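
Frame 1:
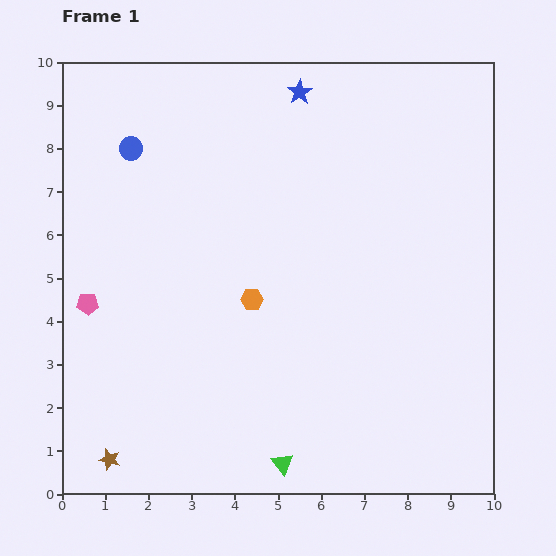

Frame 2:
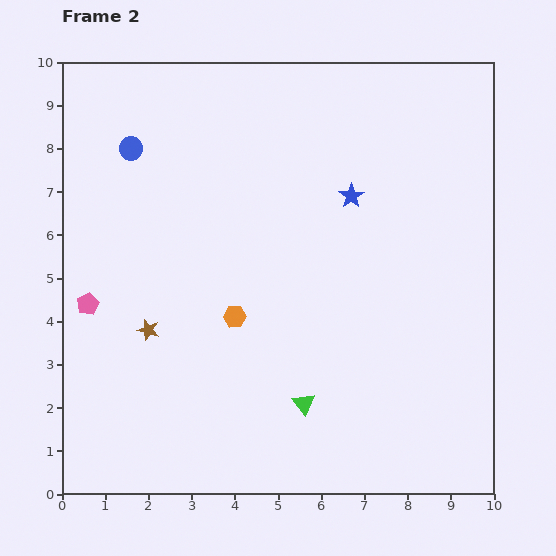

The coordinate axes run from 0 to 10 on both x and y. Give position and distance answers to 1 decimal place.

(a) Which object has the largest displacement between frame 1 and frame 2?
the brown star

(moved 3.1; next 2.7)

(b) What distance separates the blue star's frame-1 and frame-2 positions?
2.7

The blue star moved from (5.5, 9.3) to (6.7, 6.9), a distance of √(1.2² + 2.4²) ≈ 2.7.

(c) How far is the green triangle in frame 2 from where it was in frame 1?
1.5

The green triangle moved from (5.1, 0.7) to (5.6, 2.1), a distance of √(0.5² + 1.4²) ≈ 1.5.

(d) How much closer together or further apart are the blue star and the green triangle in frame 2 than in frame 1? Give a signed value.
-3.7

Distance in frame 1: 8.6. Distance in frame 2: 4.9.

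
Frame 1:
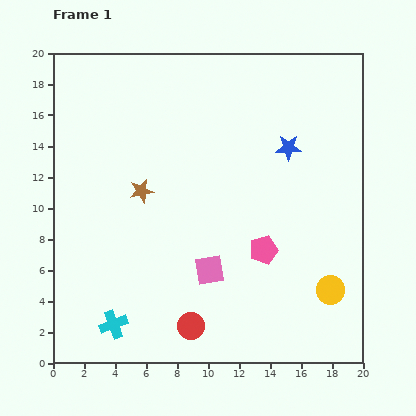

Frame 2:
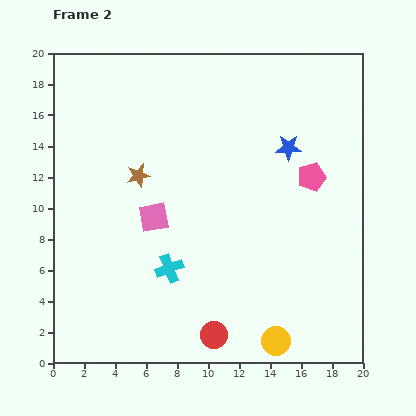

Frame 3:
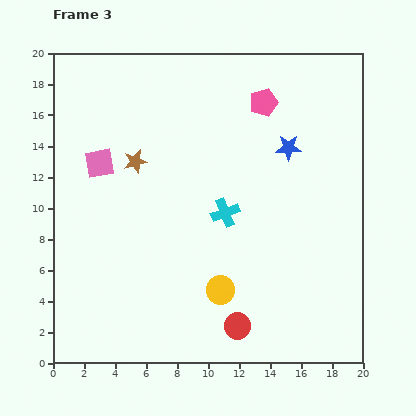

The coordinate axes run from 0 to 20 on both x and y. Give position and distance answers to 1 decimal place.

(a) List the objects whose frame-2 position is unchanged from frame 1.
the blue star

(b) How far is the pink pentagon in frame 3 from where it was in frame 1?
9.5

The pink pentagon moved from (13.6, 7.3) to (13.6, 16.8), a distance of √(0.0² + 9.5²) ≈ 9.5.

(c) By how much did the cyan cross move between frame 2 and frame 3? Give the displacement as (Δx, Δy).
(3.6, 3.6)

The cyan cross was at (7.5, 6.1) in frame 2 and (11.1, 9.7) in frame 3.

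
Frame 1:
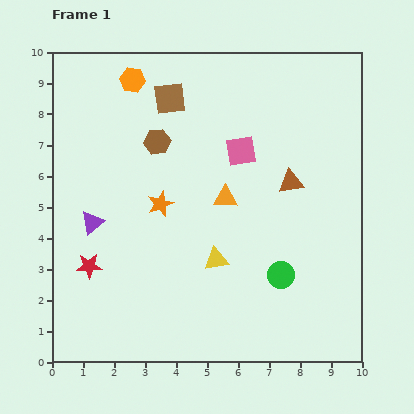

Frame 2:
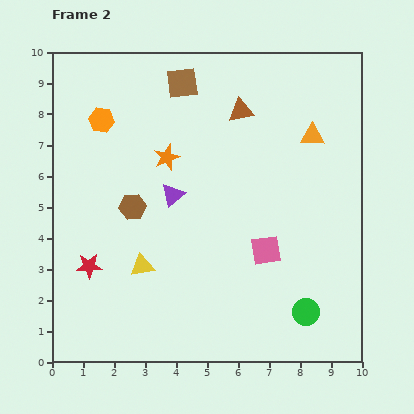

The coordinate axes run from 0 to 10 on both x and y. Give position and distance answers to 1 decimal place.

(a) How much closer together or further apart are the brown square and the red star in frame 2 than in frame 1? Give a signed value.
+0.6

Distance in frame 1: 6.0. Distance in frame 2: 6.6.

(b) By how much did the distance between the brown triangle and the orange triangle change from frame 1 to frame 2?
+0.2

Distance in frame 1: 2.2. Distance in frame 2: 2.4.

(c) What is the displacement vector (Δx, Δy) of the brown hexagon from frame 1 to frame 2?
(-0.8, -2.1)

The brown hexagon was at (3.4, 7.1) in frame 1 and (2.6, 5.0) in frame 2.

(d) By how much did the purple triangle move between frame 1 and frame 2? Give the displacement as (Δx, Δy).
(2.6, 0.9)

The purple triangle was at (1.3, 4.5) in frame 1 and (3.9, 5.4) in frame 2.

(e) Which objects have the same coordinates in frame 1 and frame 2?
the red star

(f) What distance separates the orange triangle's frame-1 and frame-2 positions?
3.4

The orange triangle moved from (5.6, 5.3) to (8.4, 7.3), a distance of √(2.8² + 2.0²) ≈ 3.4.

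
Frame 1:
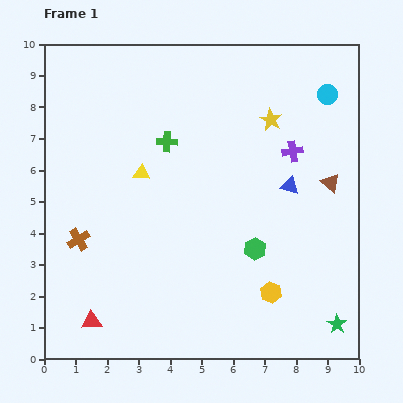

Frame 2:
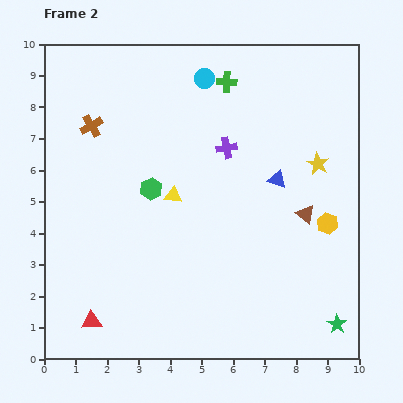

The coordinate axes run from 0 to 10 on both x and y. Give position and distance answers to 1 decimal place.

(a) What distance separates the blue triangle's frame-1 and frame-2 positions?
0.4

The blue triangle moved from (7.8, 5.5) to (7.4, 5.7), a distance of √(0.4² + 0.2²) ≈ 0.4.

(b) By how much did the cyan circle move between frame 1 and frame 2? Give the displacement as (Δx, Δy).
(-3.9, 0.5)

The cyan circle was at (9.0, 8.4) in frame 1 and (5.1, 8.9) in frame 2.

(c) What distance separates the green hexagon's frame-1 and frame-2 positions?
3.8

The green hexagon moved from (6.7, 3.5) to (3.4, 5.4), a distance of √(3.3² + 1.9²) ≈ 3.8.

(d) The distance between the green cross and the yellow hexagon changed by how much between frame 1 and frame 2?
-0.3

Distance in frame 1: 5.8. Distance in frame 2: 5.5.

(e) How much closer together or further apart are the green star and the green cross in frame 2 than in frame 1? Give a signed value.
+0.6

Distance in frame 1: 7.9. Distance in frame 2: 8.5.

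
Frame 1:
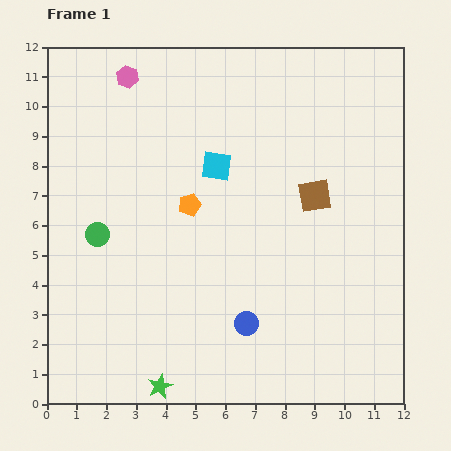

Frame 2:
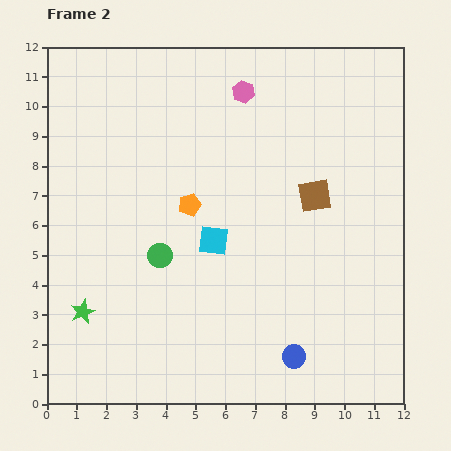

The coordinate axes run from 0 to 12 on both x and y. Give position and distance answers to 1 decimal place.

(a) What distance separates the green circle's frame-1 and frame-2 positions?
2.2

The green circle moved from (1.7, 5.7) to (3.8, 5.0), a distance of √(2.1² + 0.7²) ≈ 2.2.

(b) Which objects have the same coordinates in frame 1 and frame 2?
the orange pentagon, the brown square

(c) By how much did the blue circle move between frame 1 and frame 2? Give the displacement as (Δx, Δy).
(1.6, -1.1)

The blue circle was at (6.7, 2.7) in frame 1 and (8.3, 1.6) in frame 2.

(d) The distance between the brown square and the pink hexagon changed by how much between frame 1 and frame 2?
-3.3

Distance in frame 1: 7.5. Distance in frame 2: 4.2.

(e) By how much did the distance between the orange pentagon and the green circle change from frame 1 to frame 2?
-1.3

Distance in frame 1: 3.3. Distance in frame 2: 2.0.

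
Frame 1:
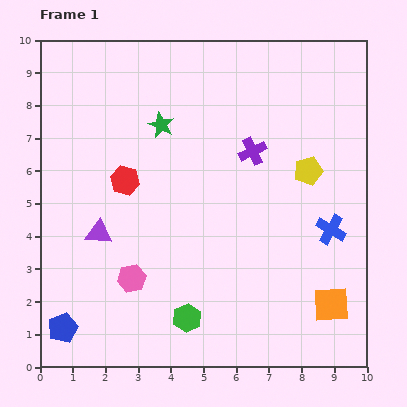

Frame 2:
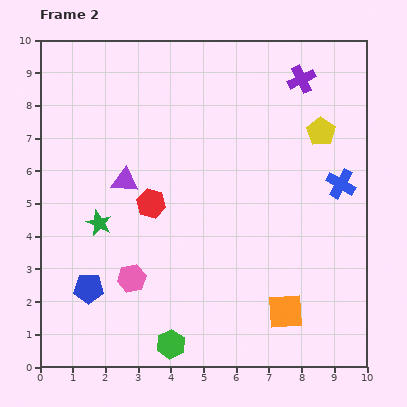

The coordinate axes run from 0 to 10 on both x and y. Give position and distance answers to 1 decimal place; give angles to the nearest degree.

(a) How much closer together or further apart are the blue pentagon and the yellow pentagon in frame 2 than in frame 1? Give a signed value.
-0.3

Distance in frame 1: 8.9. Distance in frame 2: 8.6.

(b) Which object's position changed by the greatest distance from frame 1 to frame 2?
the green star

(moved 3.6; next 2.7)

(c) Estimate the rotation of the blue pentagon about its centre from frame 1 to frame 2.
24° clockwise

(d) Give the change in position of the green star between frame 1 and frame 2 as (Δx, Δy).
(-1.9, -3.0)

The green star was at (3.7, 7.4) in frame 1 and (1.8, 4.4) in frame 2.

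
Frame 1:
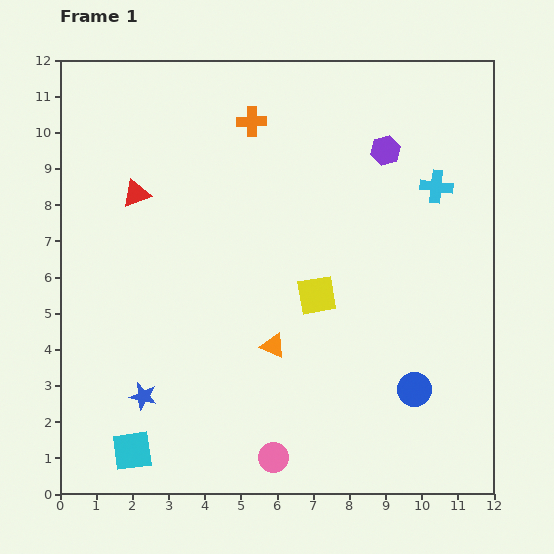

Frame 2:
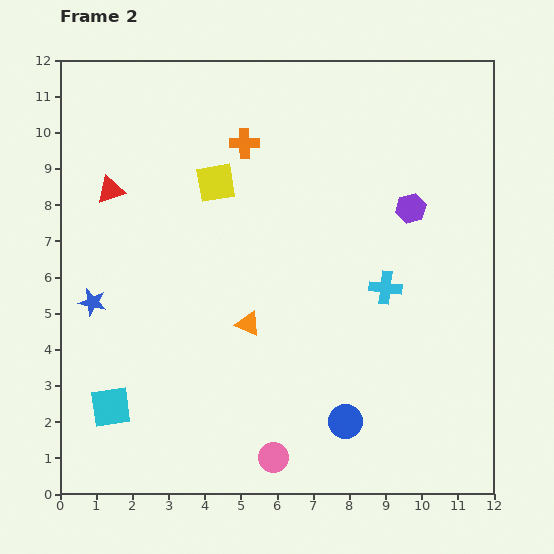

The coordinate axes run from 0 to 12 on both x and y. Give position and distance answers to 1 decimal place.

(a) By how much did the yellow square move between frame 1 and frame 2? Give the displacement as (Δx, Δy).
(-2.8, 3.1)

The yellow square was at (7.1, 5.5) in frame 1 and (4.3, 8.6) in frame 2.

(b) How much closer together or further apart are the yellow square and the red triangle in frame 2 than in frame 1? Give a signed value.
-2.8

Distance in frame 1: 5.7. Distance in frame 2: 2.9.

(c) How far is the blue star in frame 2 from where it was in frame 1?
3.0

The blue star moved from (2.3, 2.7) to (0.9, 5.3), a distance of √(1.4² + 2.6²) ≈ 3.0.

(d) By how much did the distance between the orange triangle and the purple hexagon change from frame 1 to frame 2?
-0.7

Distance in frame 1: 6.2. Distance in frame 2: 5.5.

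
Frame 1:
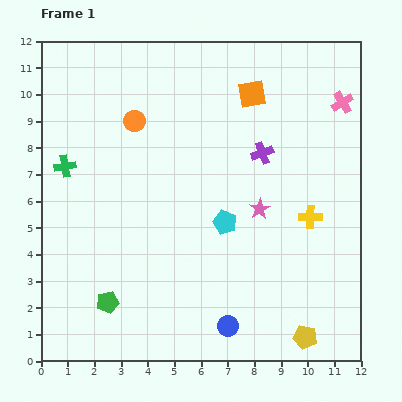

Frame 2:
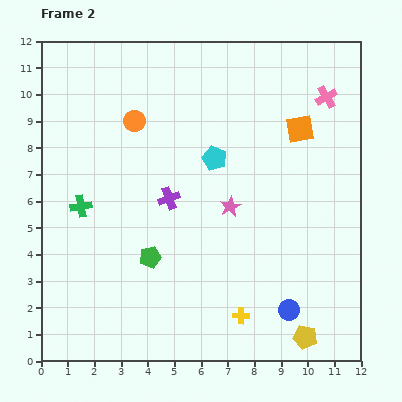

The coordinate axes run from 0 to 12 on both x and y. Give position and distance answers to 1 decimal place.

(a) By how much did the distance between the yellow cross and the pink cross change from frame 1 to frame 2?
+4.3

Distance in frame 1: 4.5. Distance in frame 2: 8.8.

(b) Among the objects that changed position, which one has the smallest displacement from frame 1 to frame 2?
the pink cross

(moved 0.6)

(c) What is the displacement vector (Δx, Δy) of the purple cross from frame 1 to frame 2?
(-3.5, -1.7)

The purple cross was at (8.3, 7.8) in frame 1 and (4.8, 6.1) in frame 2.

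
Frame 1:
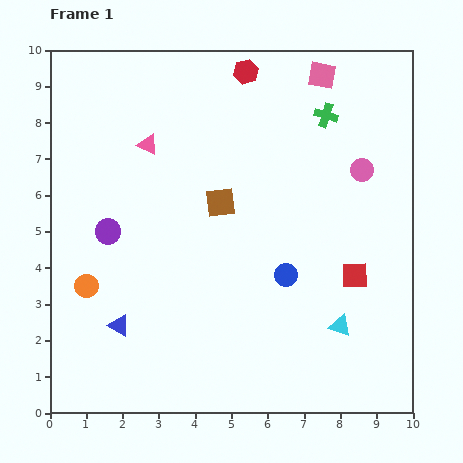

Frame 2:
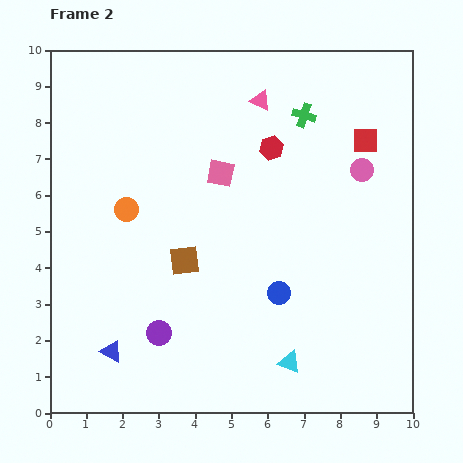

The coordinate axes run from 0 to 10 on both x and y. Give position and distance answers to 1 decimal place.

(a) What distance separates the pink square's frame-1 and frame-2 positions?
3.9

The pink square moved from (7.5, 9.3) to (4.7, 6.6), a distance of √(2.8² + 2.7²) ≈ 3.9.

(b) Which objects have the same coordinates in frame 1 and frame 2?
the pink circle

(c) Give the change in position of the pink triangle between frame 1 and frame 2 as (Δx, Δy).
(3.1, 1.2)

The pink triangle was at (2.7, 7.4) in frame 1 and (5.8, 8.6) in frame 2.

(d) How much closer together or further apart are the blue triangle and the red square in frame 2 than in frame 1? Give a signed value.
+2.5

Distance in frame 1: 6.6. Distance in frame 2: 9.1.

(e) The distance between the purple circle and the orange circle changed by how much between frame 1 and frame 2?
+1.9

Distance in frame 1: 1.6. Distance in frame 2: 3.5.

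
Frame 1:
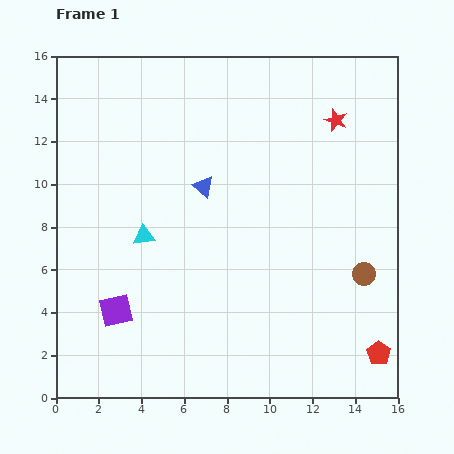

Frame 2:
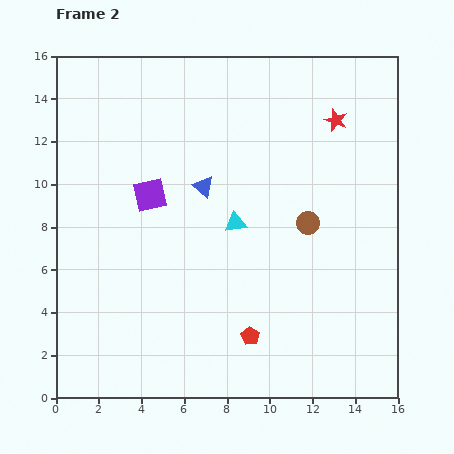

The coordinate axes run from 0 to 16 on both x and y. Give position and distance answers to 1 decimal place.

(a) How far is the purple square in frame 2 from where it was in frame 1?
5.6

The purple square moved from (2.8, 4.1) to (4.4, 9.5), a distance of √(1.6² + 5.4²) ≈ 5.6.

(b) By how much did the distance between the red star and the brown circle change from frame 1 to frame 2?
-2.3

Distance in frame 1: 7.3. Distance in frame 2: 5.0.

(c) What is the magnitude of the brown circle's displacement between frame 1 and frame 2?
3.5

The brown circle moved from (14.4, 5.8) to (11.8, 8.2), a distance of √(2.6² + 2.4²) ≈ 3.5.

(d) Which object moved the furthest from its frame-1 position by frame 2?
the red pentagon

(moved 6.1; next 5.6)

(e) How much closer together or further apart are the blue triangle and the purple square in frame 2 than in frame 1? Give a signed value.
-4.6

Distance in frame 1: 7.1. Distance in frame 2: 2.5.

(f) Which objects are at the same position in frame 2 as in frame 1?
the blue triangle, the red star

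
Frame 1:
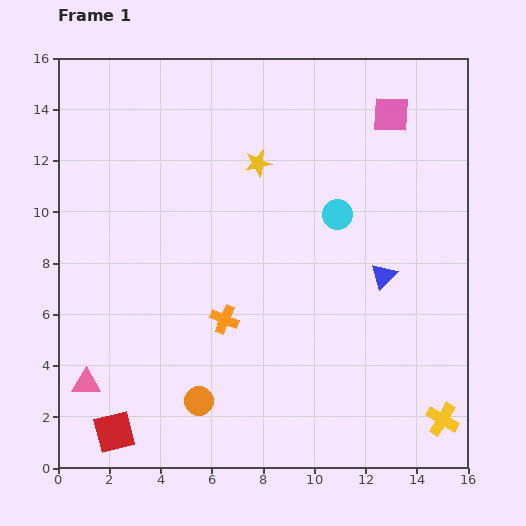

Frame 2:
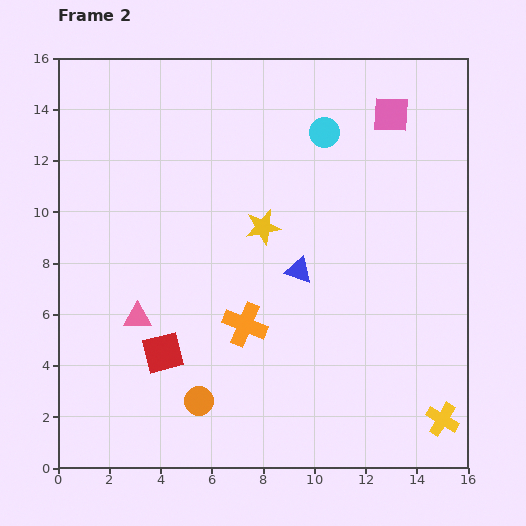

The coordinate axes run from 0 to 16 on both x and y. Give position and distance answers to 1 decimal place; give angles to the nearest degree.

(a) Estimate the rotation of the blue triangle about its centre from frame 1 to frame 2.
55° counter-clockwise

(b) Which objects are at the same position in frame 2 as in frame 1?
the yellow cross, the pink square, the orange circle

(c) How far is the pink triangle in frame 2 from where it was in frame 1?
3.3

The pink triangle moved from (1.1, 3.3) to (3.1, 5.9), a distance of √(2.0² + 2.6²) ≈ 3.3.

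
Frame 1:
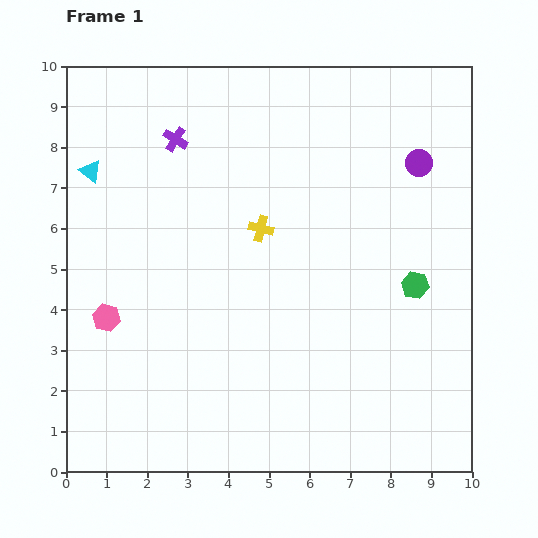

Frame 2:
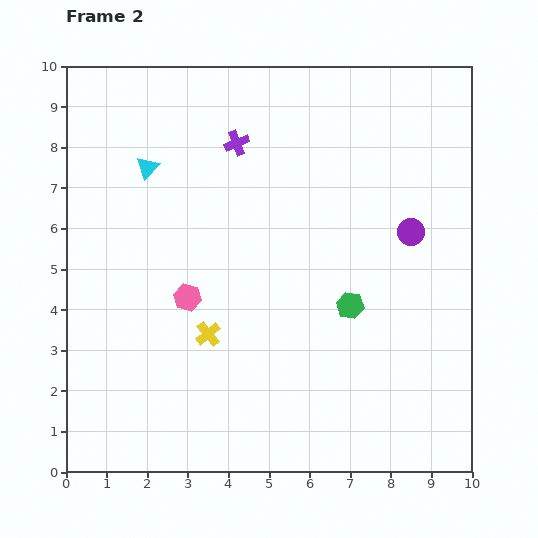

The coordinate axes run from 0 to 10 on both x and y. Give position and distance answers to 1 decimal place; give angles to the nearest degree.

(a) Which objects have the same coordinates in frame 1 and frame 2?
none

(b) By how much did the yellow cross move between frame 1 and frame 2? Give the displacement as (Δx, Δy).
(-1.3, -2.6)

The yellow cross was at (4.8, 6.0) in frame 1 and (3.5, 3.4) in frame 2.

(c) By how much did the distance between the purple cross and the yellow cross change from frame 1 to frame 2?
+1.8

Distance in frame 1: 3.0. Distance in frame 2: 4.8.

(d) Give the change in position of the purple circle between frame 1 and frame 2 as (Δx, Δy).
(-0.2, -1.7)

The purple circle was at (8.7, 7.6) in frame 1 and (8.5, 5.9) in frame 2.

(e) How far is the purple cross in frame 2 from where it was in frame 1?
1.5

The purple cross moved from (2.7, 8.2) to (4.2, 8.1), a distance of √(1.5² + 0.1²) ≈ 1.5.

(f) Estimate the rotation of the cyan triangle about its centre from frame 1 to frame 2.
36° clockwise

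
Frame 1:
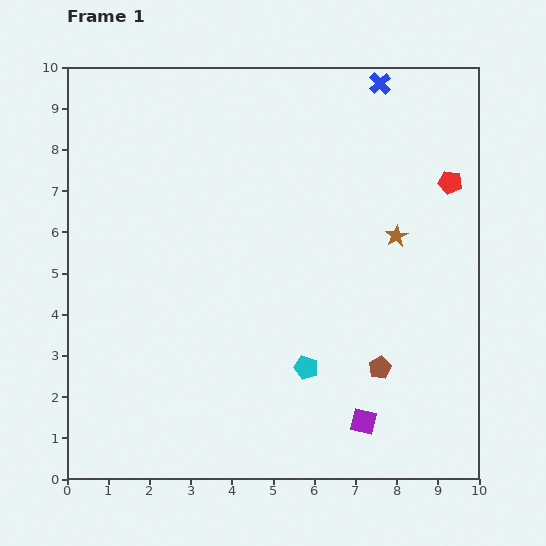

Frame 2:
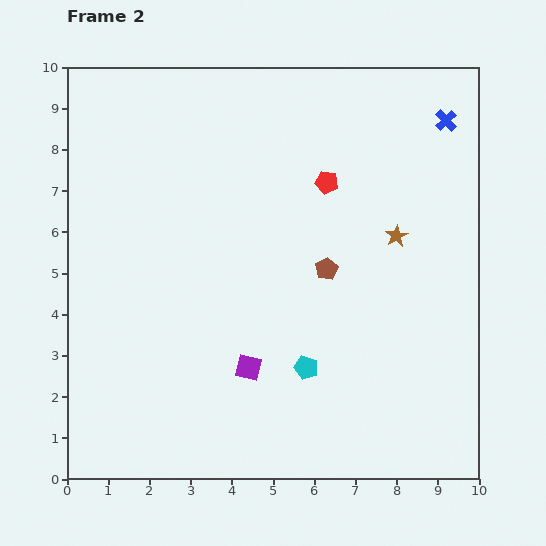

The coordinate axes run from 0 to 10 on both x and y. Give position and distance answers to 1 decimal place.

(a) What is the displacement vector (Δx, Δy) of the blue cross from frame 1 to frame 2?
(1.6, -0.9)

The blue cross was at (7.6, 9.6) in frame 1 and (9.2, 8.7) in frame 2.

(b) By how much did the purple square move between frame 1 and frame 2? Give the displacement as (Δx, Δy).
(-2.8, 1.3)

The purple square was at (7.2, 1.4) in frame 1 and (4.4, 2.7) in frame 2.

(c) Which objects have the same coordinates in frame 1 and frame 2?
the brown star, the cyan pentagon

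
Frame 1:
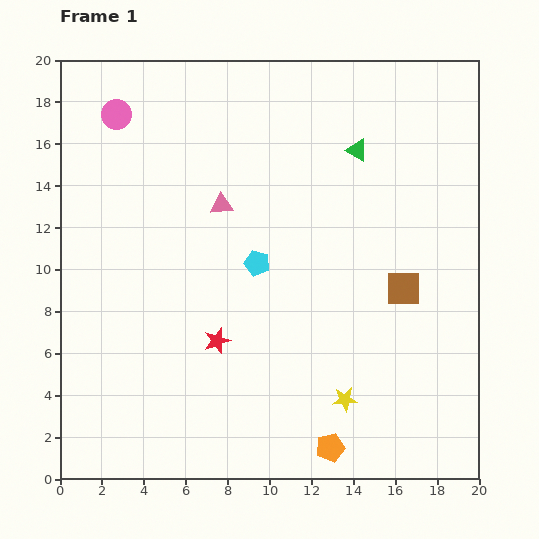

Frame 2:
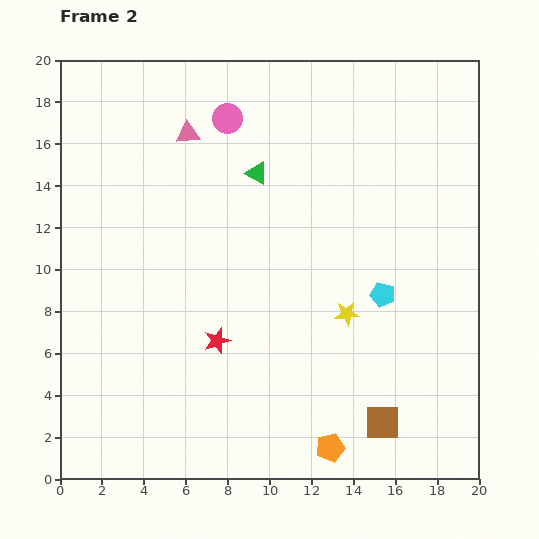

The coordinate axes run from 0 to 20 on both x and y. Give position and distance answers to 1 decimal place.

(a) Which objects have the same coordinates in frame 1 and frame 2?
the red star, the orange pentagon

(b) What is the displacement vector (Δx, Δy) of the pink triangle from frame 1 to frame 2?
(-1.6, 3.4)

The pink triangle was at (7.7, 13.1) in frame 1 and (6.1, 16.5) in frame 2.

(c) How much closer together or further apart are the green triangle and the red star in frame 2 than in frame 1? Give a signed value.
-3.1

Distance in frame 1: 11.3. Distance in frame 2: 8.2.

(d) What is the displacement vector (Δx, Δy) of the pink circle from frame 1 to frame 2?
(5.3, -0.2)

The pink circle was at (2.7, 17.4) in frame 1 and (8.0, 17.2) in frame 2.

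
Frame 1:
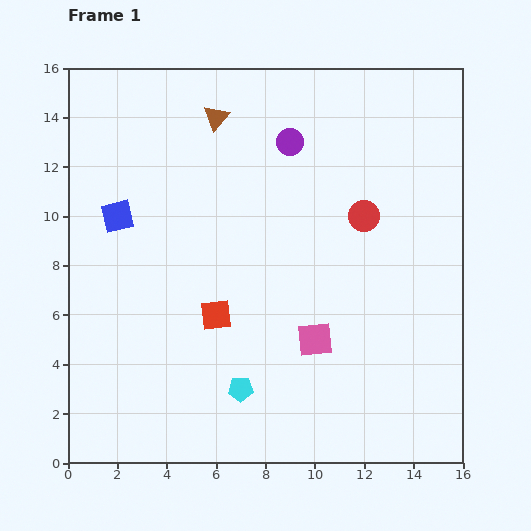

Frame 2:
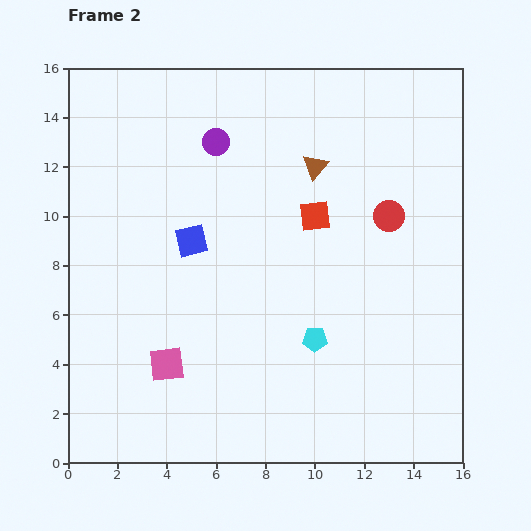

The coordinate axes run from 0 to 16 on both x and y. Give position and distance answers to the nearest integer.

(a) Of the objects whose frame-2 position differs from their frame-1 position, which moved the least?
the red circle

(moved 1)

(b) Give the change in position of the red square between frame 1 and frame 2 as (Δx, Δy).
(4, 4)

The red square was at (6, 6) in frame 1 and (10, 10) in frame 2.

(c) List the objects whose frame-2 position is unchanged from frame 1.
none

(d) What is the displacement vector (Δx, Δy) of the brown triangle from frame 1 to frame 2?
(4, -2)

The brown triangle was at (6, 14) in frame 1 and (10, 12) in frame 2.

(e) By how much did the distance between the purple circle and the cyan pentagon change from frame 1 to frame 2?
-1

Distance in frame 1: 10. Distance in frame 2: 9.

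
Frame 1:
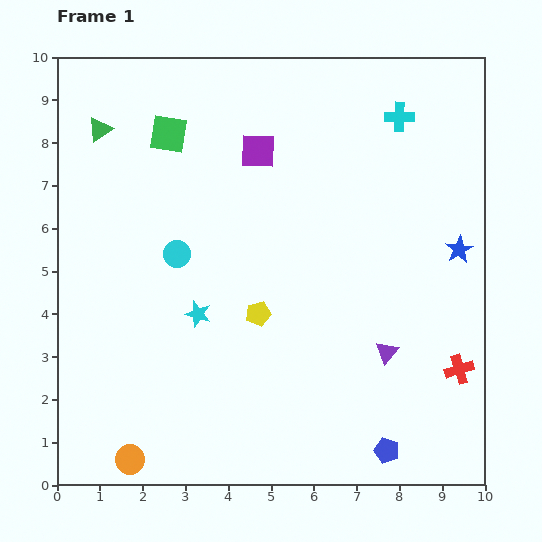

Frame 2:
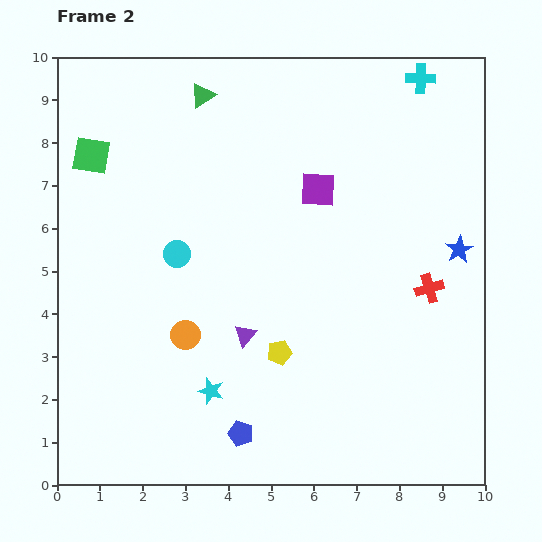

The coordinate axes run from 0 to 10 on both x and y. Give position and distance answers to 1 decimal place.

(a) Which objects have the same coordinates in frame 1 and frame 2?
the cyan circle, the blue star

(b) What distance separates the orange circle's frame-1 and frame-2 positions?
3.2

The orange circle moved from (1.7, 0.6) to (3.0, 3.5), a distance of √(1.3² + 2.9²) ≈ 3.2.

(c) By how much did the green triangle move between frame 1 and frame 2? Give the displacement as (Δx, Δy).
(2.4, 0.8)

The green triangle was at (1.0, 8.3) in frame 1 and (3.4, 9.1) in frame 2.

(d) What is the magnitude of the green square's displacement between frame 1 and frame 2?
1.9

The green square moved from (2.6, 8.2) to (0.8, 7.7), a distance of √(1.8² + 0.5²) ≈ 1.9.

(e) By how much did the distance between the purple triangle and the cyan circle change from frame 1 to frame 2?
-2.9

Distance in frame 1: 5.4. Distance in frame 2: 2.5.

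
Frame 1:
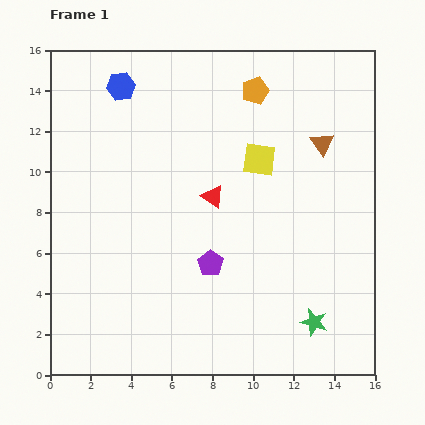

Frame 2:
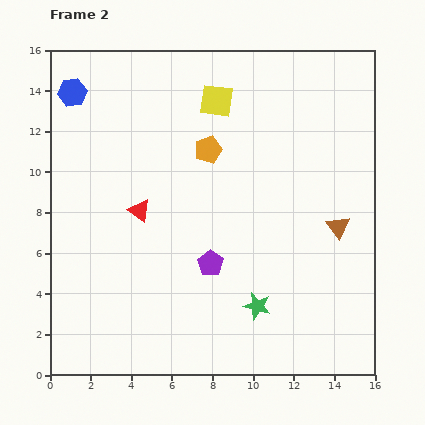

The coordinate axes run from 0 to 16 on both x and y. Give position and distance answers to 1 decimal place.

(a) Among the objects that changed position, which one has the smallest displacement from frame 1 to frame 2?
the blue hexagon

(moved 2.4)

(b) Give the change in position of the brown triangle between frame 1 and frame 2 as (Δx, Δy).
(0.8, -4.1)

The brown triangle was at (13.4, 11.4) in frame 1 and (14.2, 7.3) in frame 2.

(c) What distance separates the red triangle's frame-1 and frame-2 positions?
3.7

The red triangle moved from (8.0, 8.8) to (4.4, 8.1), a distance of √(3.6² + 0.7²) ≈ 3.7.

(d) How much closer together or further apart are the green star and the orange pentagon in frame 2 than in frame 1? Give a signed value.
-3.7

Distance in frame 1: 11.8. Distance in frame 2: 8.1.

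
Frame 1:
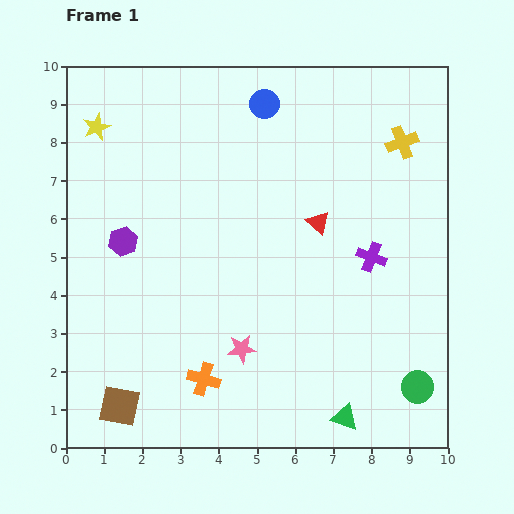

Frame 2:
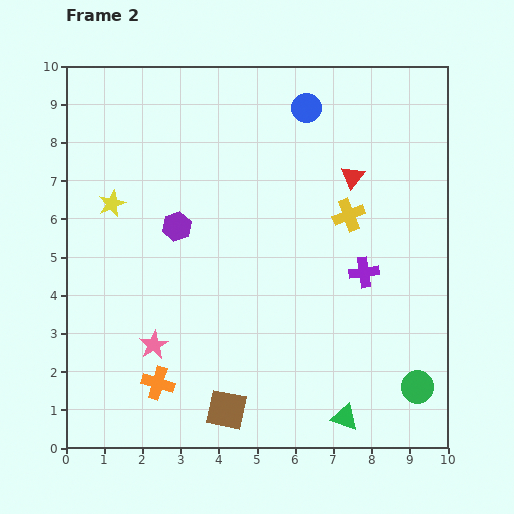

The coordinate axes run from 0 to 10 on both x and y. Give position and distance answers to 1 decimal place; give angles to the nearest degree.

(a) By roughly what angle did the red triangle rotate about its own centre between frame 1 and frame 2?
24° clockwise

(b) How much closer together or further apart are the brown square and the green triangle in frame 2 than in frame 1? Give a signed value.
-2.8

Distance in frame 1: 5.9. Distance in frame 2: 3.1.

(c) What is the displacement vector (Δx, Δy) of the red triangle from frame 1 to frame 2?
(0.9, 1.2)

The red triangle was at (6.6, 5.9) in frame 1 and (7.5, 7.1) in frame 2.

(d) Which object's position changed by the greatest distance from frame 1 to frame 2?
the brown square

(moved 2.8; next 2.4)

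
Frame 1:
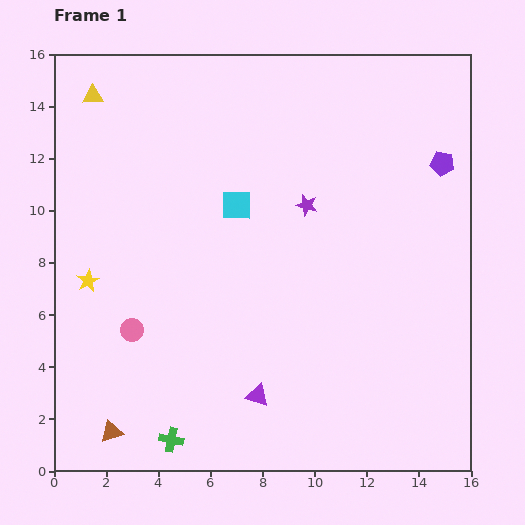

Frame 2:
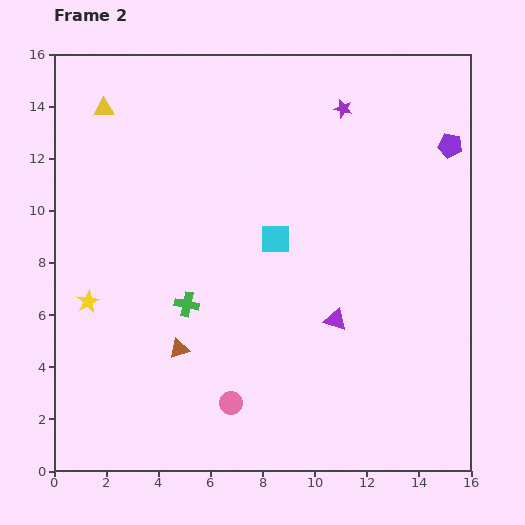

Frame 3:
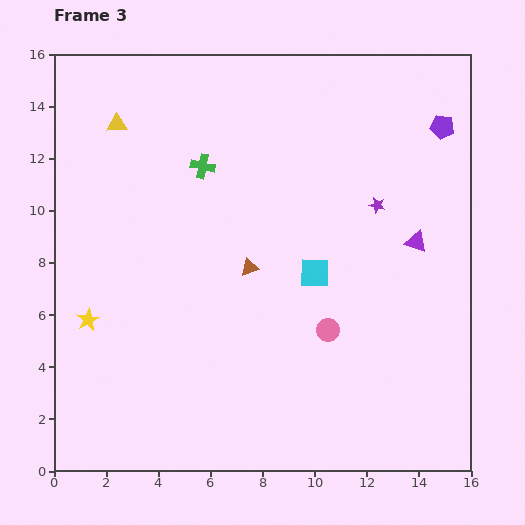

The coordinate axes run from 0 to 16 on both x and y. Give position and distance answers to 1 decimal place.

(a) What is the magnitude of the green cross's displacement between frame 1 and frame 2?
5.2

The green cross moved from (4.5, 1.2) to (5.1, 6.4), a distance of √(0.6² + 5.2²) ≈ 5.2.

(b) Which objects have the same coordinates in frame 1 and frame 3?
none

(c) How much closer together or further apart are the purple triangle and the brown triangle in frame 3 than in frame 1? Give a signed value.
+0.7

Distance in frame 1: 5.8. Distance in frame 3: 6.5.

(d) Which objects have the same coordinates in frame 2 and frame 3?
none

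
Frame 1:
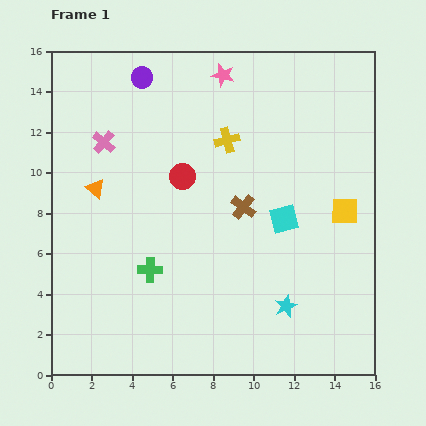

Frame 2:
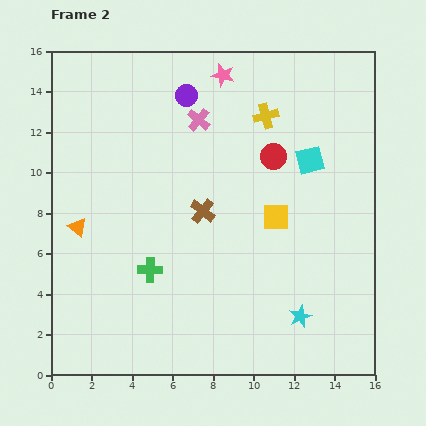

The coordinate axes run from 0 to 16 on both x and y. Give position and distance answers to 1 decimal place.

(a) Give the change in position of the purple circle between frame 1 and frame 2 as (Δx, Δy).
(2.2, -0.9)

The purple circle was at (4.5, 14.7) in frame 1 and (6.7, 13.8) in frame 2.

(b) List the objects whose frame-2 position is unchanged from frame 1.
the green cross, the pink star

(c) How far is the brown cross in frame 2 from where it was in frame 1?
2.0

The brown cross moved from (9.5, 8.3) to (7.5, 8.1), a distance of √(2.0² + 0.2²) ≈ 2.0.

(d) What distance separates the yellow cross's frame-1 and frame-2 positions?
2.2

The yellow cross moved from (8.7, 11.6) to (10.6, 12.8), a distance of √(1.9² + 1.2²) ≈ 2.2.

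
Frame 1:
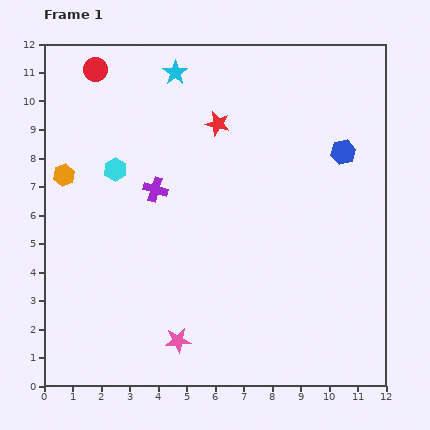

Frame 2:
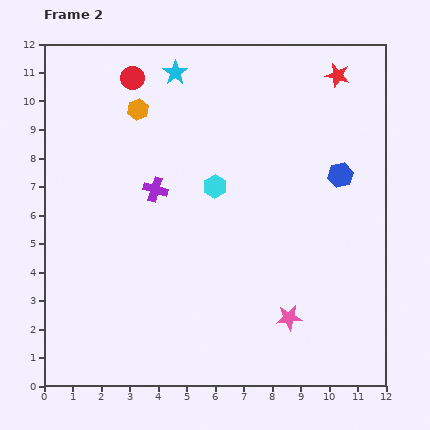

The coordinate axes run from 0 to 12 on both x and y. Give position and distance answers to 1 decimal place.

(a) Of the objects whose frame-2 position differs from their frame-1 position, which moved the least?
the blue hexagon

(moved 0.8)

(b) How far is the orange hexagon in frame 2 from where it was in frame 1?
3.5

The orange hexagon moved from (0.7, 7.4) to (3.3, 9.7), a distance of √(2.6² + 2.3²) ≈ 3.5.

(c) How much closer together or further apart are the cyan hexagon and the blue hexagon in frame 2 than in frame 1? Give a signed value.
-3.6

Distance in frame 1: 8.0. Distance in frame 2: 4.4.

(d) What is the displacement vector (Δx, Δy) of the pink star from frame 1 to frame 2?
(3.9, 0.8)

The pink star was at (4.7, 1.6) in frame 1 and (8.6, 2.4) in frame 2.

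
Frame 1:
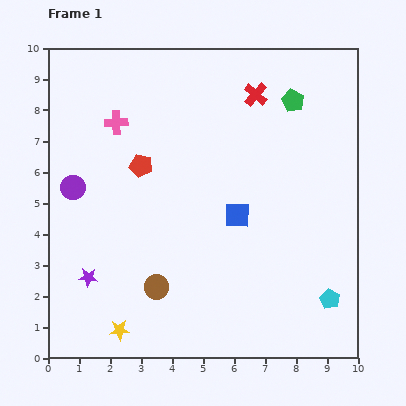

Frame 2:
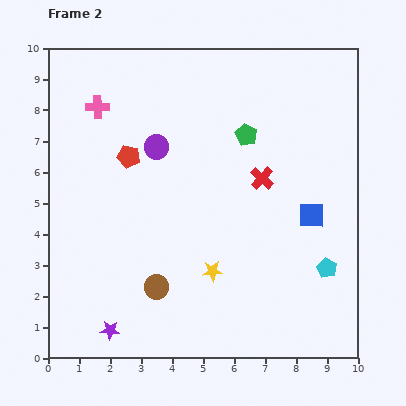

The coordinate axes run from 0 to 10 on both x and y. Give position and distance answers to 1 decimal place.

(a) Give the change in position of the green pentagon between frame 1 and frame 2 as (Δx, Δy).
(-1.5, -1.1)

The green pentagon was at (7.9, 8.3) in frame 1 and (6.4, 7.2) in frame 2.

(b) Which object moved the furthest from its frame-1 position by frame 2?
the yellow star

(moved 3.6; next 3.0)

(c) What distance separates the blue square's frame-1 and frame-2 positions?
2.4

The blue square moved from (6.1, 4.6) to (8.5, 4.6), a distance of √(2.4² + 0.0²) ≈ 2.4.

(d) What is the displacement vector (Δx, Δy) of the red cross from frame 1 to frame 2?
(0.2, -2.7)

The red cross was at (6.7, 8.5) in frame 1 and (6.9, 5.8) in frame 2.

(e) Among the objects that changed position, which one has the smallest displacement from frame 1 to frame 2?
the red pentagon

(moved 0.5)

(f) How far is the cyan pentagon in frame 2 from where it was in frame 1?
1.0

The cyan pentagon moved from (9.1, 1.9) to (9.0, 2.9), a distance of √(0.1² + 1.0²) ≈ 1.0.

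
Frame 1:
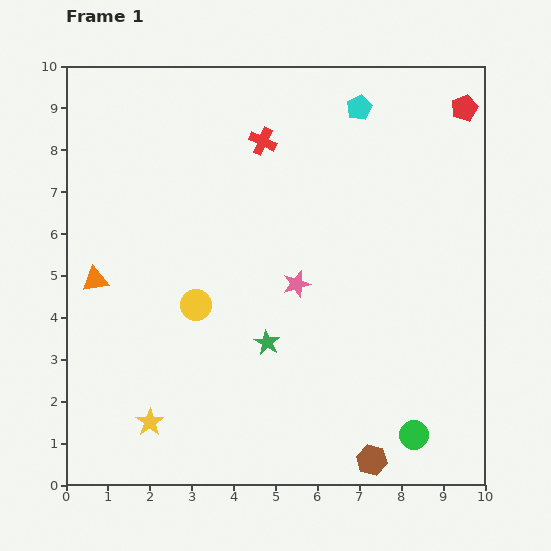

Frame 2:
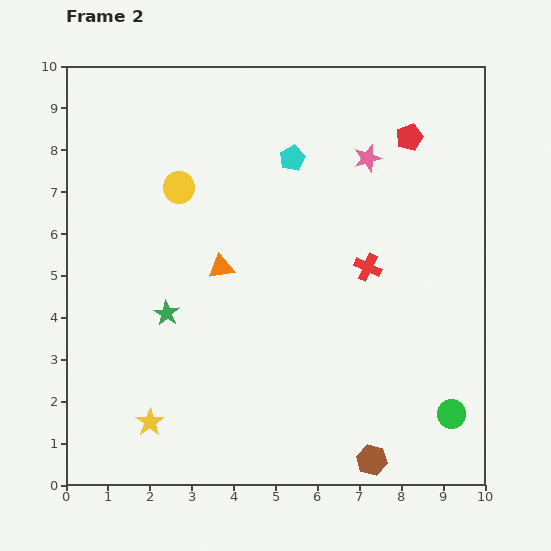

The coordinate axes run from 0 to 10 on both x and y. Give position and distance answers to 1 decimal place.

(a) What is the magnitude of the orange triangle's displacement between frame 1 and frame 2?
3.0

The orange triangle moved from (0.7, 4.9) to (3.7, 5.2), a distance of √(3.0² + 0.3²) ≈ 3.0.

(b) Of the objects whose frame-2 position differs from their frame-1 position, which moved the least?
the green circle

(moved 1.0)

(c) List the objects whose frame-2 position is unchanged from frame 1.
the brown hexagon, the yellow star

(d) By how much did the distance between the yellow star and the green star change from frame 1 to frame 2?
-0.8

Distance in frame 1: 3.4. Distance in frame 2: 2.6.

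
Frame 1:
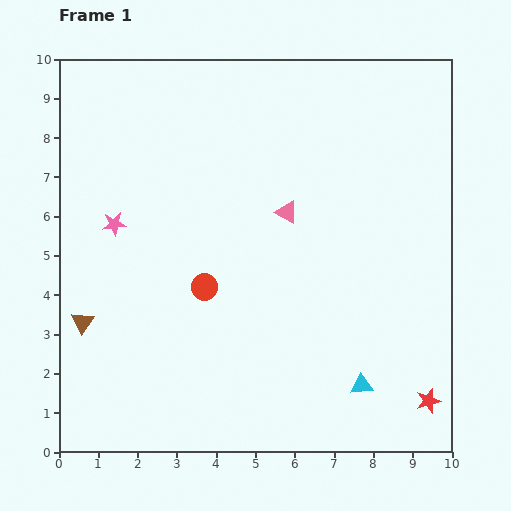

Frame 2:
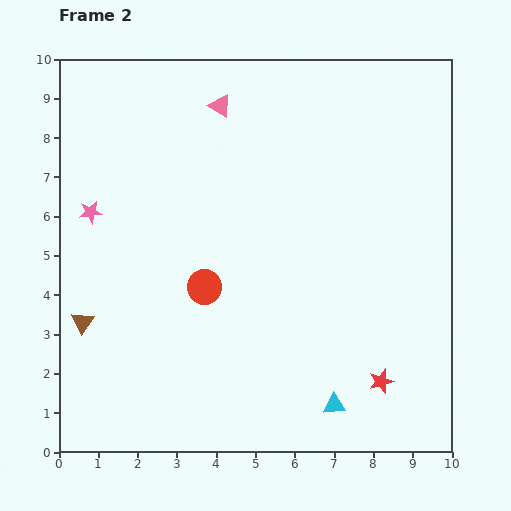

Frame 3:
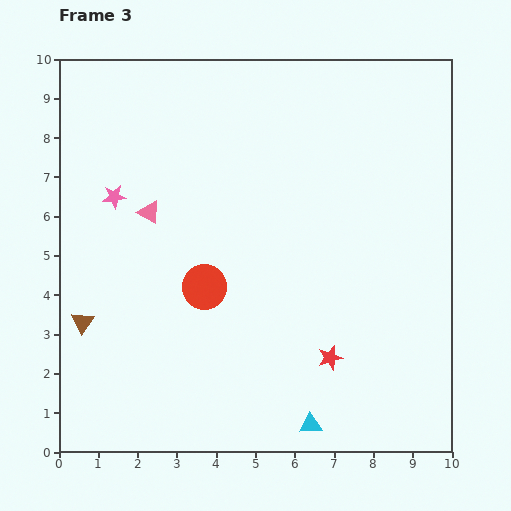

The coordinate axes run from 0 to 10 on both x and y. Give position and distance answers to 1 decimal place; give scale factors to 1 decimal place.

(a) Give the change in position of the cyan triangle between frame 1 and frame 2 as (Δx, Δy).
(-0.7, -0.5)

The cyan triangle was at (7.7, 1.7) in frame 1 and (7.0, 1.2) in frame 2.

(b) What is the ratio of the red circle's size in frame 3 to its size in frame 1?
1.7×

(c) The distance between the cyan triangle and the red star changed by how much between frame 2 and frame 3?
+0.5

Distance in frame 2: 1.3. Distance in frame 3: 1.8.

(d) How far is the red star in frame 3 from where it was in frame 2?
1.4

The red star moved from (8.2, 1.8) to (6.9, 2.4), a distance of √(1.3² + 0.6²) ≈ 1.4.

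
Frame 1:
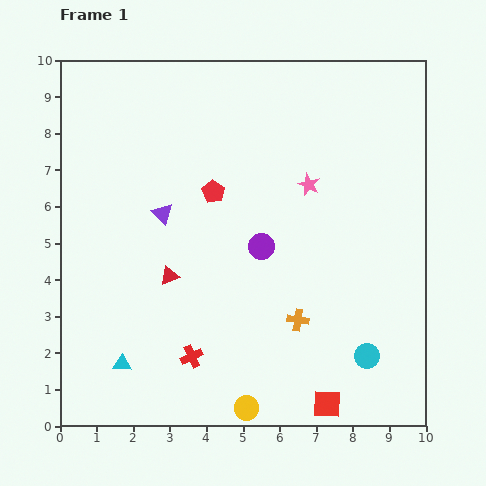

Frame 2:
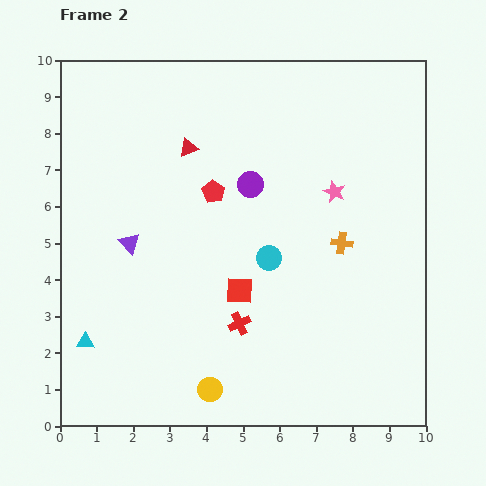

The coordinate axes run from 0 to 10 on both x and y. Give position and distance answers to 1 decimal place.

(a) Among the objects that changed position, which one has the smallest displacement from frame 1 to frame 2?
the pink star

(moved 0.7)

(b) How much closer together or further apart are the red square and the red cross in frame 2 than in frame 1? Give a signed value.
-3.0

Distance in frame 1: 3.9. Distance in frame 2: 0.9.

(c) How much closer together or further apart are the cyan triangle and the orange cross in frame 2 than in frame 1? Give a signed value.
+2.6

Distance in frame 1: 4.9. Distance in frame 2: 7.5.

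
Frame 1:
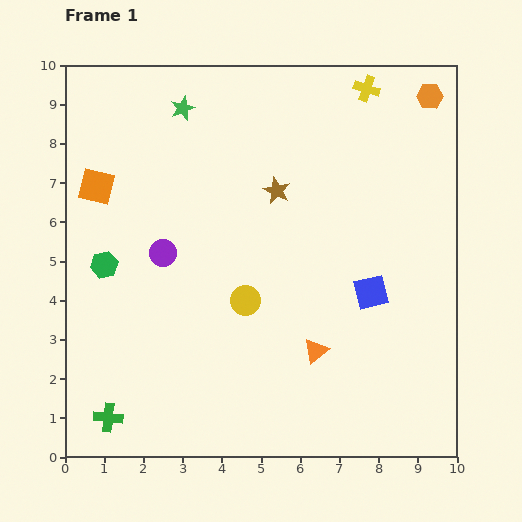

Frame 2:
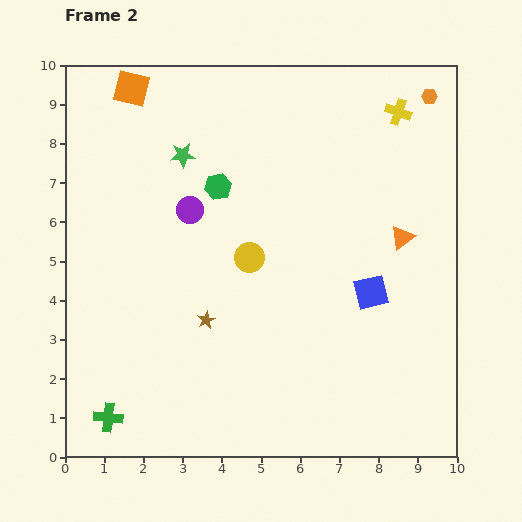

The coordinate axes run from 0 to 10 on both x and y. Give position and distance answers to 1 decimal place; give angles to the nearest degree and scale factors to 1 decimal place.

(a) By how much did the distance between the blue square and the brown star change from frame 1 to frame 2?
+0.8

Distance in frame 1: 3.5. Distance in frame 2: 4.3.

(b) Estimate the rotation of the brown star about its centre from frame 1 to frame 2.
22° clockwise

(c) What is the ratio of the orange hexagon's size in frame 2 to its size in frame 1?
0.6×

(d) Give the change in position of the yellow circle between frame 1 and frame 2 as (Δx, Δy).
(0.1, 1.1)

The yellow circle was at (4.6, 4.0) in frame 1 and (4.7, 5.1) in frame 2.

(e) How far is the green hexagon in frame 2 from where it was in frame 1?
3.5

The green hexagon moved from (1.0, 4.9) to (3.9, 6.9), a distance of √(2.9² + 2.0²) ≈ 3.5.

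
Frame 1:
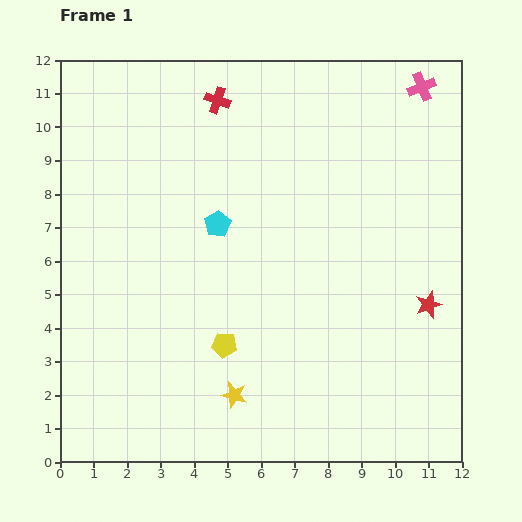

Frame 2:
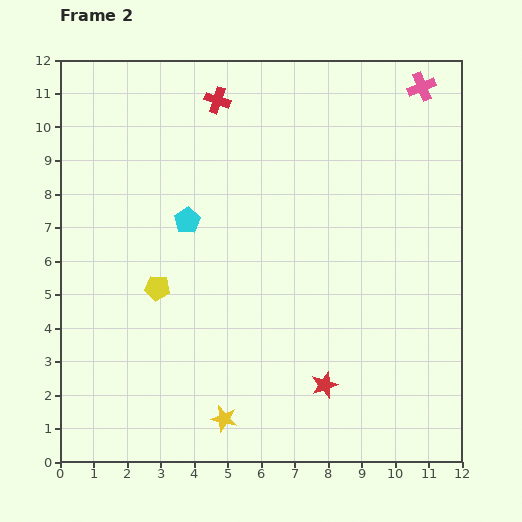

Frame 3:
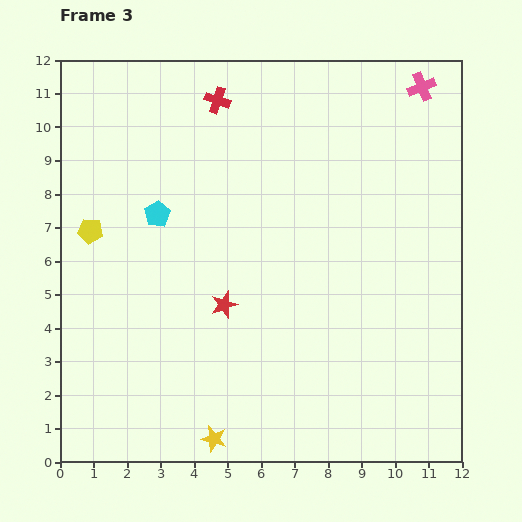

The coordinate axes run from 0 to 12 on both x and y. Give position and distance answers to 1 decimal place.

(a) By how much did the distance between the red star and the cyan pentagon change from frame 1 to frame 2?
-0.3

Distance in frame 1: 6.7. Distance in frame 2: 6.4.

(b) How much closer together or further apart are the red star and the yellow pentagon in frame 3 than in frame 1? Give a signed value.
-1.6

Distance in frame 1: 6.2. Distance in frame 3: 4.6.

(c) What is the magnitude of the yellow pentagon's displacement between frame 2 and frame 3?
2.6

The yellow pentagon moved from (2.9, 5.2) to (0.9, 6.9), a distance of √(2.0² + 1.7²) ≈ 2.6.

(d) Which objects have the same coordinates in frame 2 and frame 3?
the red cross, the pink cross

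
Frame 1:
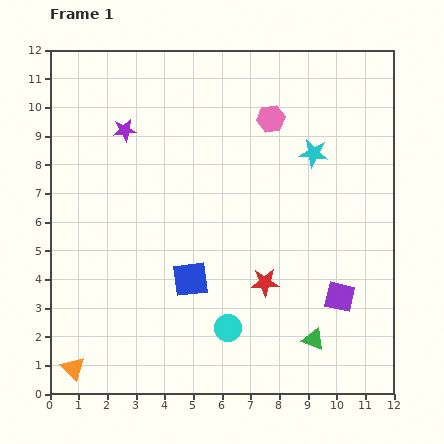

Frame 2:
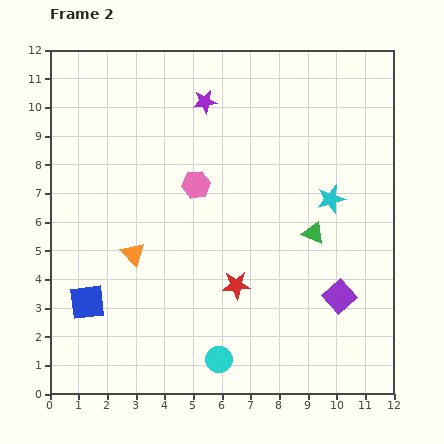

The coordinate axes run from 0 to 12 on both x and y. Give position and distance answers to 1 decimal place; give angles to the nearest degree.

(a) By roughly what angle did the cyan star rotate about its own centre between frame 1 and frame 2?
23° counter-clockwise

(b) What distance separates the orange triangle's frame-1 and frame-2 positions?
4.5

The orange triangle moved from (0.8, 0.9) to (2.9, 4.9), a distance of √(2.1² + 4.0²) ≈ 4.5.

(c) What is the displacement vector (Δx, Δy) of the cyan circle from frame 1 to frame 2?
(-0.3, -1.1)

The cyan circle was at (6.2, 2.3) in frame 1 and (5.9, 1.2) in frame 2.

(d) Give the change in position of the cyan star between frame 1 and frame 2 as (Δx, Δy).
(0.6, -1.6)

The cyan star was at (9.2, 8.4) in frame 1 and (9.8, 6.8) in frame 2.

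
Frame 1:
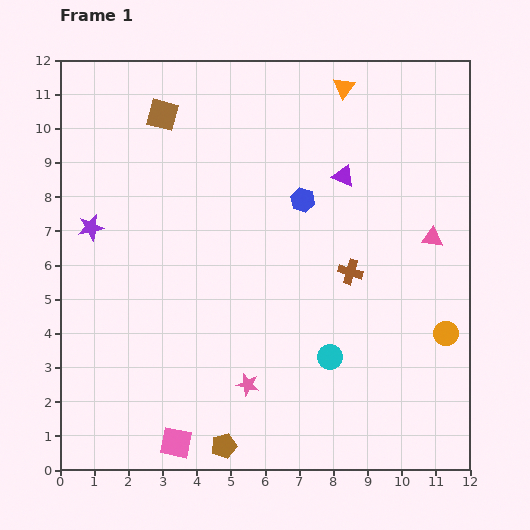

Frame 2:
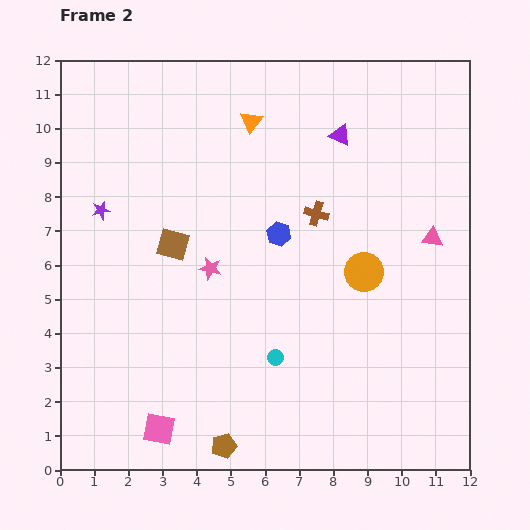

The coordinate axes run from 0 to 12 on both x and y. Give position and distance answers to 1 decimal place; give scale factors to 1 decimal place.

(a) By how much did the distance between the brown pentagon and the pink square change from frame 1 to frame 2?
+0.6

Distance in frame 1: 1.4. Distance in frame 2: 2.0.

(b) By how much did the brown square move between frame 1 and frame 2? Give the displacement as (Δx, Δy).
(0.3, -3.8)

The brown square was at (3.0, 10.4) in frame 1 and (3.3, 6.6) in frame 2.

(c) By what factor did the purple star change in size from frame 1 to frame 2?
0.7×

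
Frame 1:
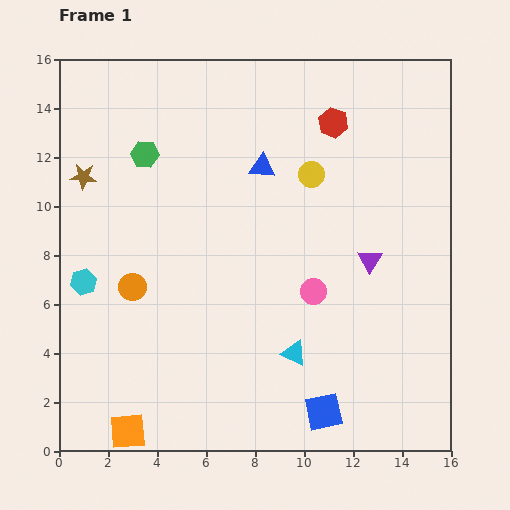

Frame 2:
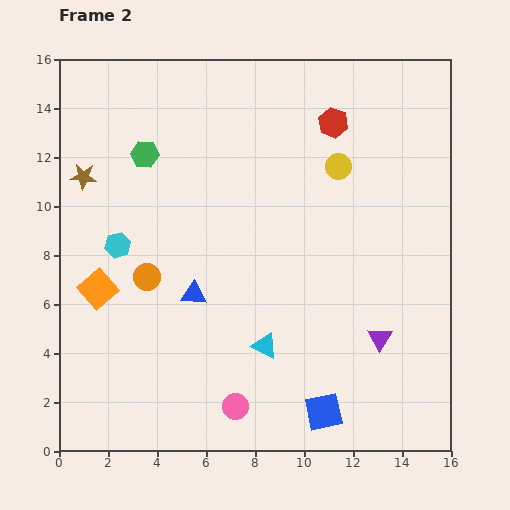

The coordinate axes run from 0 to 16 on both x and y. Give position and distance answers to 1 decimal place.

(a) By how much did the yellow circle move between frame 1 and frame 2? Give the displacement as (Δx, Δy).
(1.1, 0.3)

The yellow circle was at (10.3, 11.3) in frame 1 and (11.4, 11.6) in frame 2.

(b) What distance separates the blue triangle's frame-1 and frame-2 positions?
5.9

The blue triangle moved from (8.3, 11.6) to (5.5, 6.4), a distance of √(2.8² + 5.2²) ≈ 5.9.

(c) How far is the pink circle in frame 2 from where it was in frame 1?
5.7

The pink circle moved from (10.4, 6.5) to (7.2, 1.8), a distance of √(3.2² + 4.7²) ≈ 5.7.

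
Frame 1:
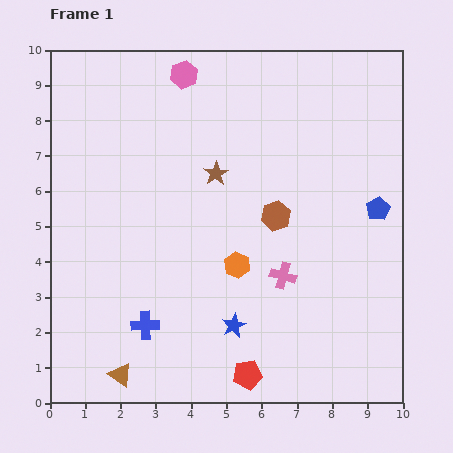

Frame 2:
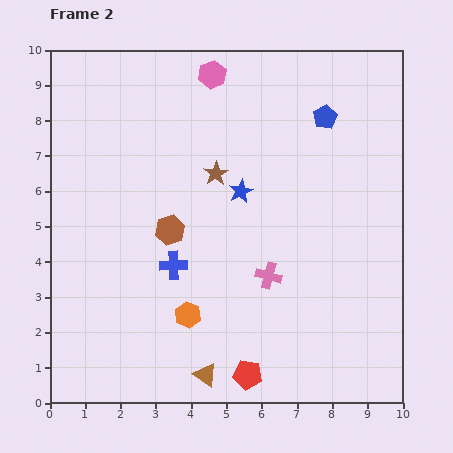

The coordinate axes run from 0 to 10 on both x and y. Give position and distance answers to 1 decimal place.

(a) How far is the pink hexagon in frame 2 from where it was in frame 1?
0.8

The pink hexagon moved from (3.8, 9.3) to (4.6, 9.3), a distance of √(0.8² + 0.0²) ≈ 0.8.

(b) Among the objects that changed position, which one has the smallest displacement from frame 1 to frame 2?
the pink cross

(moved 0.4)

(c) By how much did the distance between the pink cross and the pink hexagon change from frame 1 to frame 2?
-0.5

Distance in frame 1: 6.4. Distance in frame 2: 5.9.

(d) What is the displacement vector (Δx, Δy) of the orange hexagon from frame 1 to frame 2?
(-1.4, -1.4)

The orange hexagon was at (5.3, 3.9) in frame 1 and (3.9, 2.5) in frame 2.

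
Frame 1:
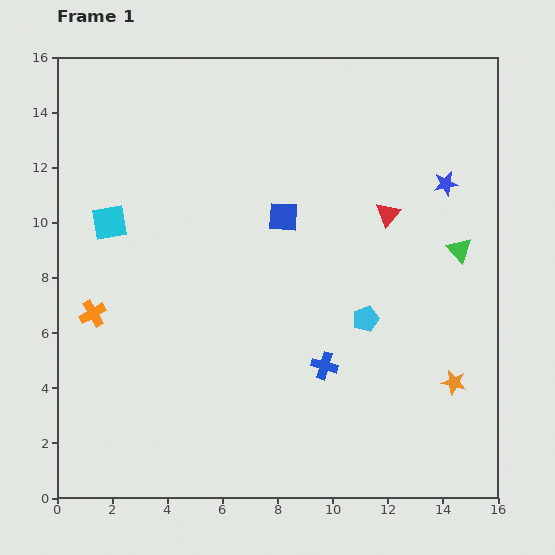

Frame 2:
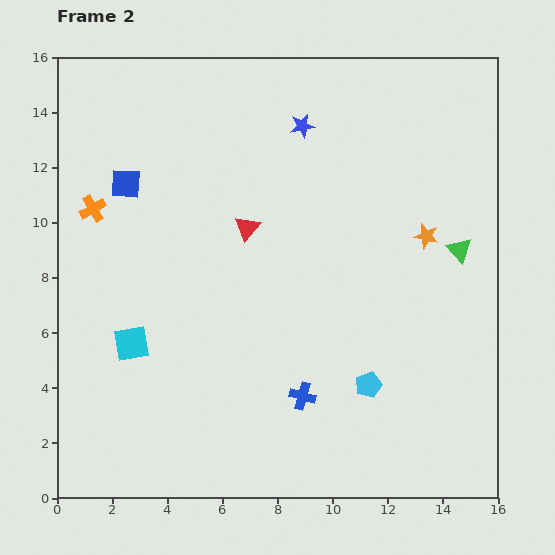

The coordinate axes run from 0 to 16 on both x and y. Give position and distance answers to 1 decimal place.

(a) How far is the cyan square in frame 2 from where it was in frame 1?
4.5

The cyan square moved from (1.9, 10.0) to (2.7, 5.6), a distance of √(0.8² + 4.4²) ≈ 4.5.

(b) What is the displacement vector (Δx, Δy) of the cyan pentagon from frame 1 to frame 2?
(0.1, -2.4)

The cyan pentagon was at (11.2, 6.5) in frame 1 and (11.3, 4.1) in frame 2.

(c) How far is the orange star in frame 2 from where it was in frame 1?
5.4

The orange star moved from (14.4, 4.2) to (13.4, 9.5), a distance of √(1.0² + 5.3²) ≈ 5.4.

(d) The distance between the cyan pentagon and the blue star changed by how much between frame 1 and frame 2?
+4.0

Distance in frame 1: 5.7. Distance in frame 2: 9.7.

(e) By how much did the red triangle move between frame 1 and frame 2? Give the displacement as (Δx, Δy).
(-5.1, -0.5)

The red triangle was at (12.0, 10.3) in frame 1 and (6.9, 9.8) in frame 2.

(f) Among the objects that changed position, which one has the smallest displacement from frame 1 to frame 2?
the blue cross

(moved 1.4)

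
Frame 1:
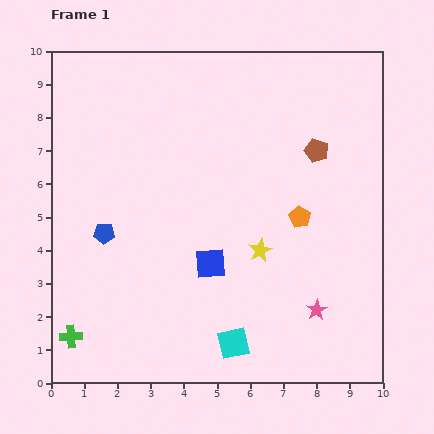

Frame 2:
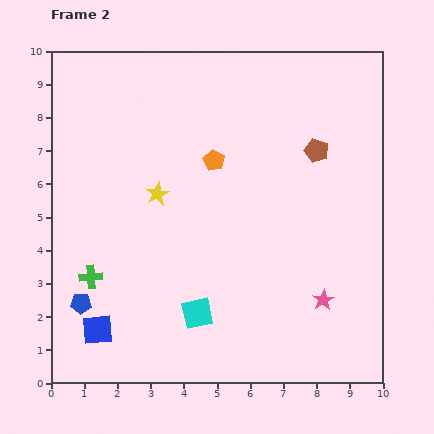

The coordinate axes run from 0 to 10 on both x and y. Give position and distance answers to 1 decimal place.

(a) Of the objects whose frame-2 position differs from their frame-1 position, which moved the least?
the pink star

(moved 0.4)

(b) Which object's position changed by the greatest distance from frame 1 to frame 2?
the blue square

(moved 3.9; next 3.5)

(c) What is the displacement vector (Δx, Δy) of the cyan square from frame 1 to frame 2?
(-1.1, 0.9)

The cyan square was at (5.5, 1.2) in frame 1 and (4.4, 2.1) in frame 2.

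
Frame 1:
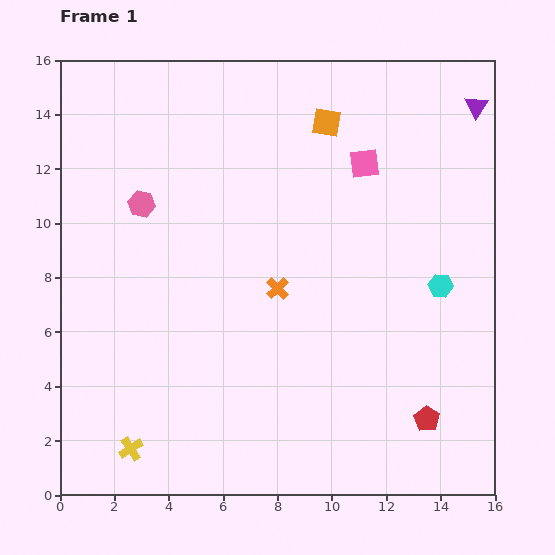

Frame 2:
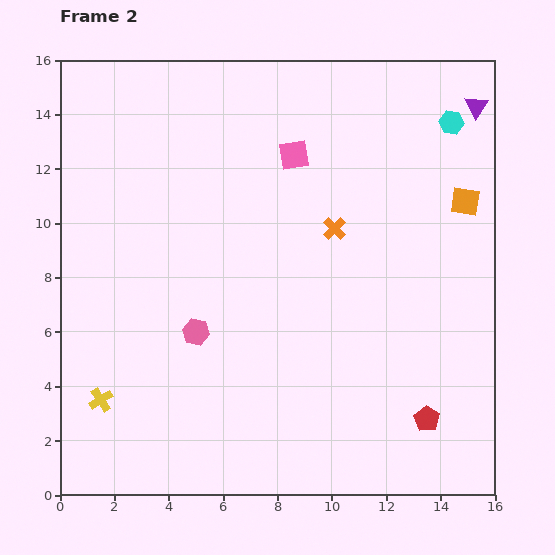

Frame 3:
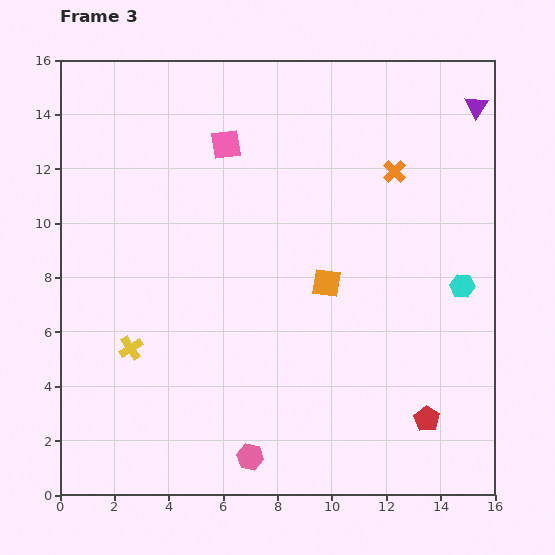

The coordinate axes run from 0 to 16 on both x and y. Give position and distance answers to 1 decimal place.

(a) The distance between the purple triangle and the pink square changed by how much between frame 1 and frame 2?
+2.3

Distance in frame 1: 4.6. Distance in frame 2: 6.9.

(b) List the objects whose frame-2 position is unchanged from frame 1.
the purple triangle, the red pentagon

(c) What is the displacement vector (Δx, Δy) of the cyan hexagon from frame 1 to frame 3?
(0.8, 0.0)

The cyan hexagon was at (14.0, 7.7) in frame 1 and (14.8, 7.7) in frame 3.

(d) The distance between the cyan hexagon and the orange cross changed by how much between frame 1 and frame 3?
-1.1

Distance in frame 1: 6.0. Distance in frame 3: 4.9.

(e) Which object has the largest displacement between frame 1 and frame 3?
the pink hexagon

(moved 10.1; next 6.1)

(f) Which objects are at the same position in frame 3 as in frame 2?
the purple triangle, the red pentagon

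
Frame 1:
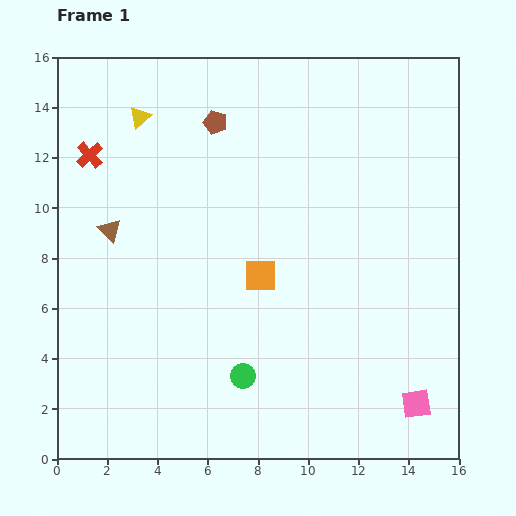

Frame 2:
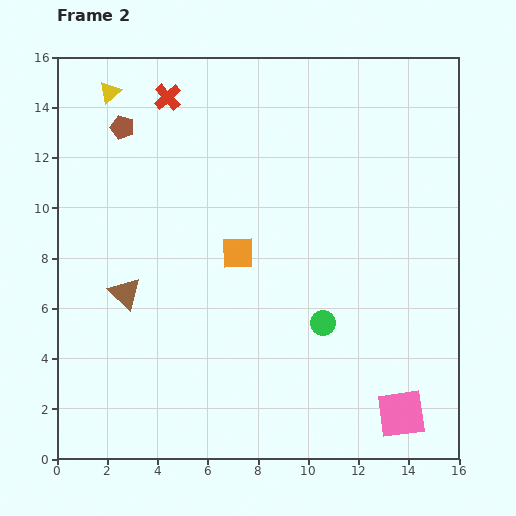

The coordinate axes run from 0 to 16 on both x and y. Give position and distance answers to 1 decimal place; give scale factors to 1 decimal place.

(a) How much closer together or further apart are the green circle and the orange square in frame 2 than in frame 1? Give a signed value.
+0.3

Distance in frame 1: 4.1. Distance in frame 2: 4.4.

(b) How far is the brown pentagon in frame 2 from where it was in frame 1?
3.7

The brown pentagon moved from (6.3, 13.4) to (2.6, 13.2), a distance of √(3.7² + 0.2²) ≈ 3.7.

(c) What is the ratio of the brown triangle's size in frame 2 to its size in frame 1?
1.4×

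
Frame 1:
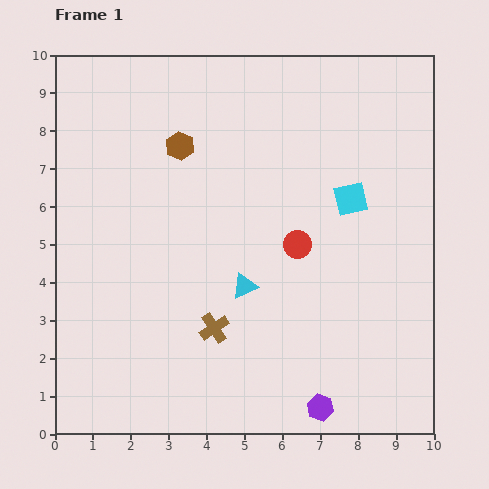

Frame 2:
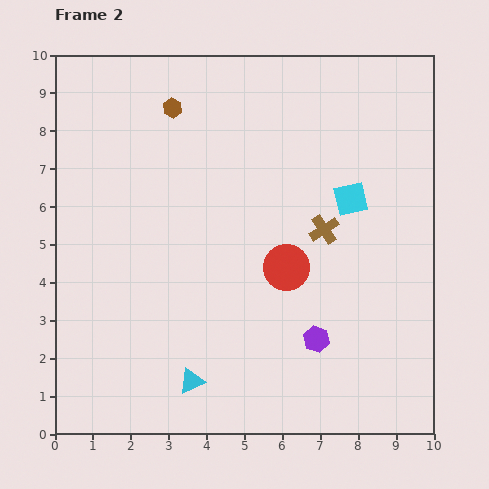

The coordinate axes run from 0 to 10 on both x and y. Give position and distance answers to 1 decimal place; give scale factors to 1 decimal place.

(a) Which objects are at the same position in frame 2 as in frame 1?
the cyan square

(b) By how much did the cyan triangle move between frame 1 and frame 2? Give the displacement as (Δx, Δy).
(-1.4, -2.5)

The cyan triangle was at (5.0, 3.9) in frame 1 and (3.6, 1.4) in frame 2.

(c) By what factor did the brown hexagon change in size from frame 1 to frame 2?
0.7×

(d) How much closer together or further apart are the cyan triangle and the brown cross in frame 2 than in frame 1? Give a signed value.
+3.9

Distance in frame 1: 1.4. Distance in frame 2: 5.3.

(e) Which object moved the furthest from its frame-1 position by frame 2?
the brown cross

(moved 3.9; next 2.9)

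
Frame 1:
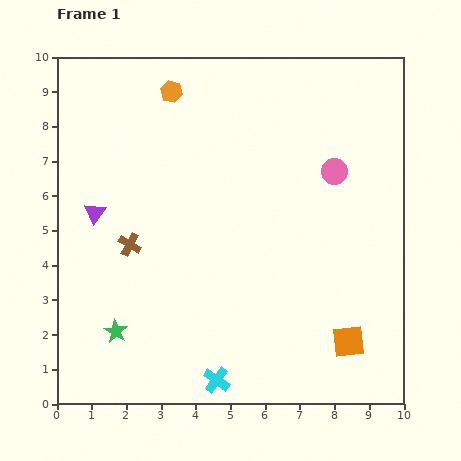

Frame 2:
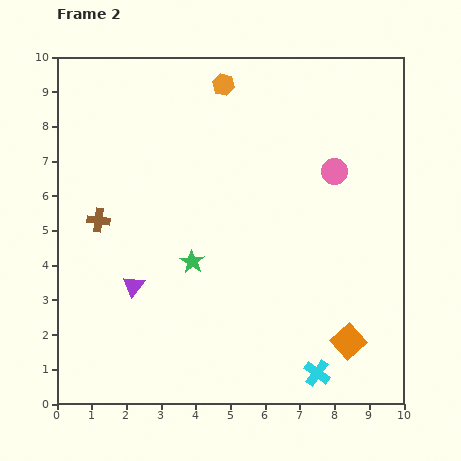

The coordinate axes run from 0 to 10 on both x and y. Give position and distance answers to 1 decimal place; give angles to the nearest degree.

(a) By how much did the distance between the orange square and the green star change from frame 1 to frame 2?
-1.6

Distance in frame 1: 6.7. Distance in frame 2: 5.1.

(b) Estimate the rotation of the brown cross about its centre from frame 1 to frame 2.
22° counter-clockwise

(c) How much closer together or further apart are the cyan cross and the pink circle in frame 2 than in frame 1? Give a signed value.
-1.1

Distance in frame 1: 6.9. Distance in frame 2: 5.8.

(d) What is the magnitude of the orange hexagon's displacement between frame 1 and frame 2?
1.5

The orange hexagon moved from (3.3, 9.0) to (4.8, 9.2), a distance of √(1.5² + 0.2²) ≈ 1.5.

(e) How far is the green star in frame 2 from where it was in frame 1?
3.0

The green star moved from (1.7, 2.1) to (3.9, 4.1), a distance of √(2.2² + 2.0²) ≈ 3.0.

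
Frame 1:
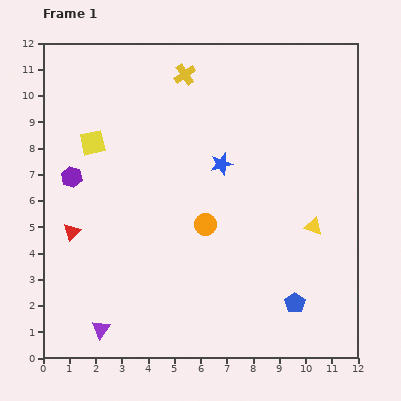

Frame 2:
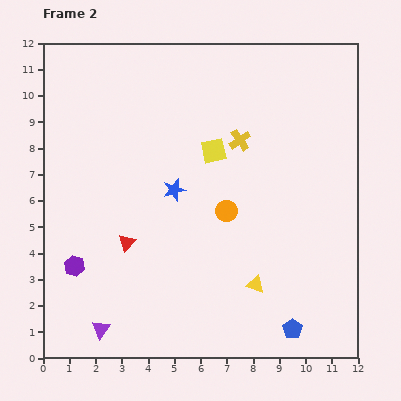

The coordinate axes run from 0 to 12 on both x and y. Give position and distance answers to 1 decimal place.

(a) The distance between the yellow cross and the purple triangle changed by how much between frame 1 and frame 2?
-1.3

Distance in frame 1: 10.2. Distance in frame 2: 8.9.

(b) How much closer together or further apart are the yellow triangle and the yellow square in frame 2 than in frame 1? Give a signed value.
-3.7

Distance in frame 1: 9.0. Distance in frame 2: 5.3.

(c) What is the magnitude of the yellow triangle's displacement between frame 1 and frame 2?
3.1

The yellow triangle moved from (10.3, 5.0) to (8.1, 2.8), a distance of √(2.2² + 2.2²) ≈ 3.1.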